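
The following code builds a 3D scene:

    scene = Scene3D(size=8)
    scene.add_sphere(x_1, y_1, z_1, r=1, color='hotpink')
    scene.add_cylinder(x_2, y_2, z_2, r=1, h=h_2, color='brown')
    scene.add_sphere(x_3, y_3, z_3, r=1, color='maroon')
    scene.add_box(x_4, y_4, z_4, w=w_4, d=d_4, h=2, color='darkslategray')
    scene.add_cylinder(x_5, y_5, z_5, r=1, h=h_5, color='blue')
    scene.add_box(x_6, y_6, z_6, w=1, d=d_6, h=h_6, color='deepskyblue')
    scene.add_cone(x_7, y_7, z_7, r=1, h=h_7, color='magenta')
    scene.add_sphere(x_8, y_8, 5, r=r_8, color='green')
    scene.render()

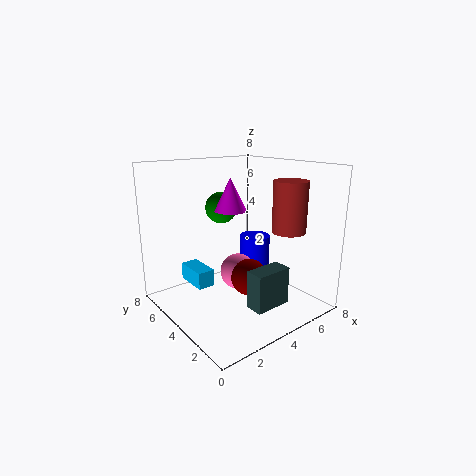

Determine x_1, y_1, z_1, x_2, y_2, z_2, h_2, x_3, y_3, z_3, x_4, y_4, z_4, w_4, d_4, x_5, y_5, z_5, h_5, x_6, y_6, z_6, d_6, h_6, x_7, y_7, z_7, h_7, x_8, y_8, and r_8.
x_1 = 4; y_1 = 4; z_1 = 2; x_2 = 7; y_2 = 3; z_2 = 4; h_2 = 3; x_3 = 4; y_3 = 3; z_3 = 2; x_4 = 3; y_4 = 1; z_4 = 1; w_4 = 2; d_4 = 1; x_5 = 7; y_5 = 6; z_5 = 1; h_5 = 2; x_6 = 2; y_6 = 5; z_6 = 1; d_6 = 2; h_6 = 1; x_7 = 5; y_7 = 6; z_7 = 5; h_7 = 2; x_8 = 5; y_8 = 7; r_8 = 1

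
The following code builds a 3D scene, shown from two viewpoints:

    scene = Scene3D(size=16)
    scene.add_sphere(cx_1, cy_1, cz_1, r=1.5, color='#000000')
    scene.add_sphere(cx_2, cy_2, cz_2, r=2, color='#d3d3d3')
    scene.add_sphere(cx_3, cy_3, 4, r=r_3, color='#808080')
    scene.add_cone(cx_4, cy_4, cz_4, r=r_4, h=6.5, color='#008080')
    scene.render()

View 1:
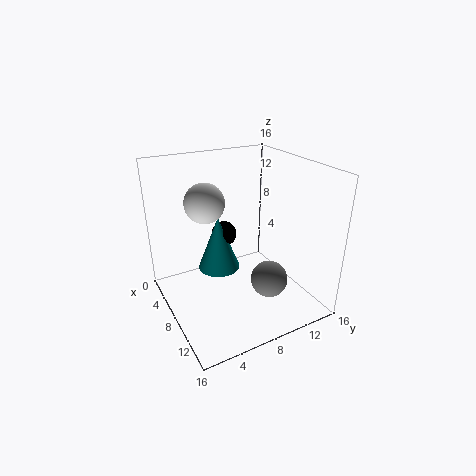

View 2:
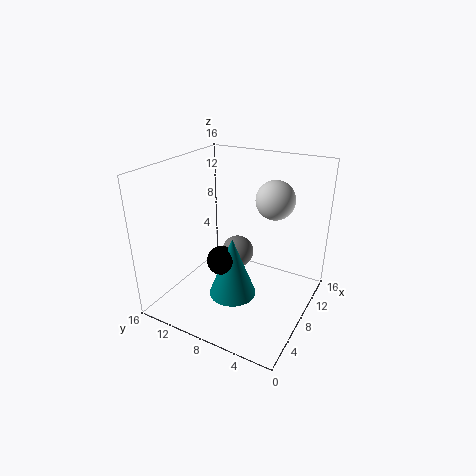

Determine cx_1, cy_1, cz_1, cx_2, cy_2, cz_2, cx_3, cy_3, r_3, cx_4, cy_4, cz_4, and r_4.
cx_1 = 4.5, cy_1 = 8, cz_1 = 7, cx_2 = 8.5, cy_2 = 4, cz_2 = 13, cx_3 = 11.5, cy_3 = 10, r_3 = 2, cx_4 = 5, cy_4 = 7, cz_4 = 3, r_4 = 2.5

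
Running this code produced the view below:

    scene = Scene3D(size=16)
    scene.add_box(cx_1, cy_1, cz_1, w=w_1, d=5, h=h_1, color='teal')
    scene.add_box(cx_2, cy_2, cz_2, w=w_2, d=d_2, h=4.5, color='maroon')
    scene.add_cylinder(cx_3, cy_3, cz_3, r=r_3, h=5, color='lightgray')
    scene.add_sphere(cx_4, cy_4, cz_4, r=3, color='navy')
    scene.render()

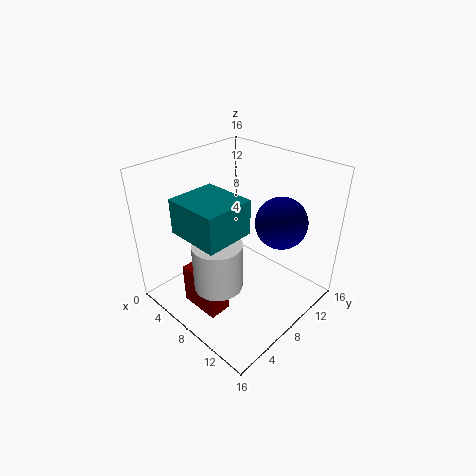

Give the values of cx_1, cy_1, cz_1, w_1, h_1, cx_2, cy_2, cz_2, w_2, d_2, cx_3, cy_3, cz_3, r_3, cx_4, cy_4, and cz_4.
cx_1 = 6
cy_1 = 1
cz_1 = 11
w_1 = 5.5
h_1 = 3.5
cx_2 = 5.5
cy_2 = 2
cz_2 = 1.5
w_2 = 4.5
d_2 = 2.5
cx_3 = 9.5
cy_3 = 3.5
cz_3 = 5
r_3 = 2.5
cx_4 = 10.5
cy_4 = 12.5
cz_4 = 9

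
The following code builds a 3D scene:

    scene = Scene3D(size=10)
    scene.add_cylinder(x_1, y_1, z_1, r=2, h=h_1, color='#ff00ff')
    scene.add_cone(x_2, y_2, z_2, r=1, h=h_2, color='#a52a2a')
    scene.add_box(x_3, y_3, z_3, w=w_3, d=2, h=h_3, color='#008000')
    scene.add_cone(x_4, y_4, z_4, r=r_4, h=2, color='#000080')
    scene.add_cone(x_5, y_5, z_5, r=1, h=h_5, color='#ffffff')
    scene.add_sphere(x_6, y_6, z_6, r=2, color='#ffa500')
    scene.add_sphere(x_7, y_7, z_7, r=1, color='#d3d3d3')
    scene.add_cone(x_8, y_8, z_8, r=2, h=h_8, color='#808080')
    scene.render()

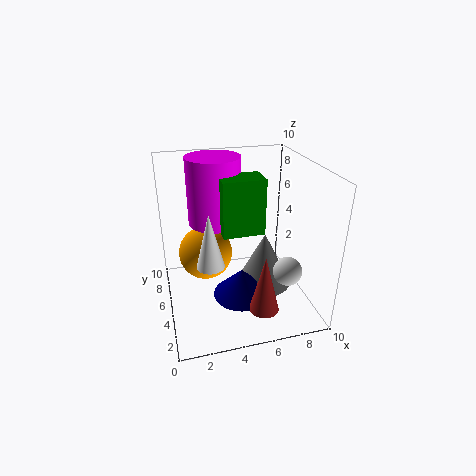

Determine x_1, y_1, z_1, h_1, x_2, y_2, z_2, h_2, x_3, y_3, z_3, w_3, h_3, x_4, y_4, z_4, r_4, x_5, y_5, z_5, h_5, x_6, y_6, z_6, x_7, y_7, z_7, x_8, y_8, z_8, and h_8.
x_1 = 4, y_1 = 8, z_1 = 5, h_1 = 5, x_2 = 6, y_2 = 2, z_2 = 1, h_2 = 4, x_3 = 4, y_3 = 5, z_3 = 5, w_3 = 3, h_3 = 4, x_4 = 5, y_4 = 4, z_4 = 1, r_4 = 2, x_5 = 3, y_5 = 5, z_5 = 3, h_5 = 4, x_6 = 3, y_6 = 7, z_6 = 3, x_7 = 8, y_7 = 3, z_7 = 3, x_8 = 7, y_8 = 5, z_8 = 1, h_8 = 4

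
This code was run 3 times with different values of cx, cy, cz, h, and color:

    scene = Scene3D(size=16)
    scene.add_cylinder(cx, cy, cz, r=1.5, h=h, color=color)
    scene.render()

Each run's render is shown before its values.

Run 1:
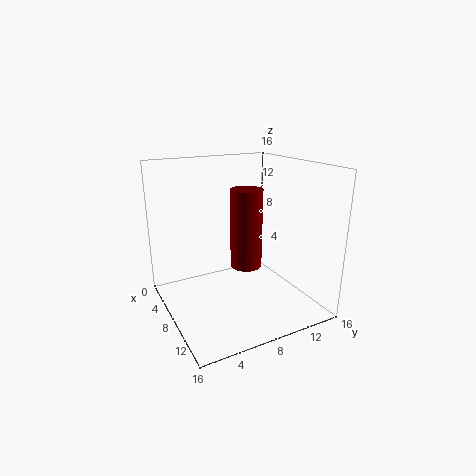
cx = 12.5, cy = 6.5, cz = 7, h = 7.5, color = 'maroon'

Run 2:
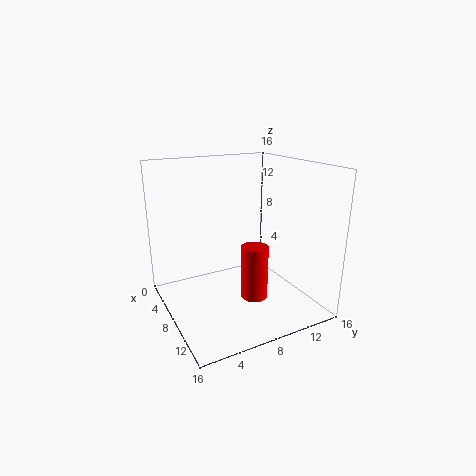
cx = 10, cy = 9, cz = 1.5, h = 6, color = 'red'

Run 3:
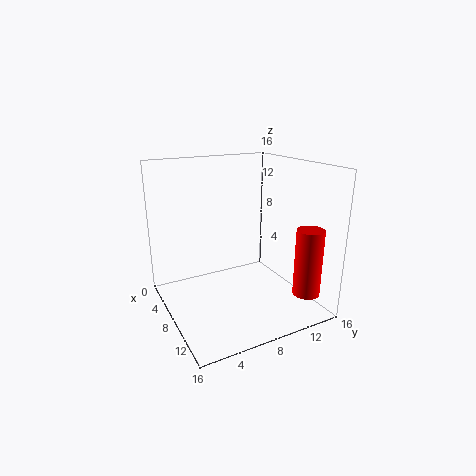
cx = 13, cy = 14, cz = 2, h = 7.5, color = 'red'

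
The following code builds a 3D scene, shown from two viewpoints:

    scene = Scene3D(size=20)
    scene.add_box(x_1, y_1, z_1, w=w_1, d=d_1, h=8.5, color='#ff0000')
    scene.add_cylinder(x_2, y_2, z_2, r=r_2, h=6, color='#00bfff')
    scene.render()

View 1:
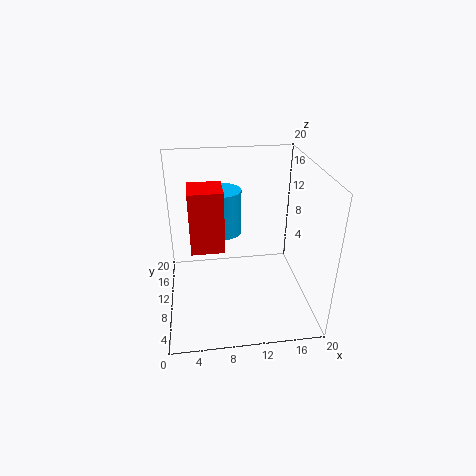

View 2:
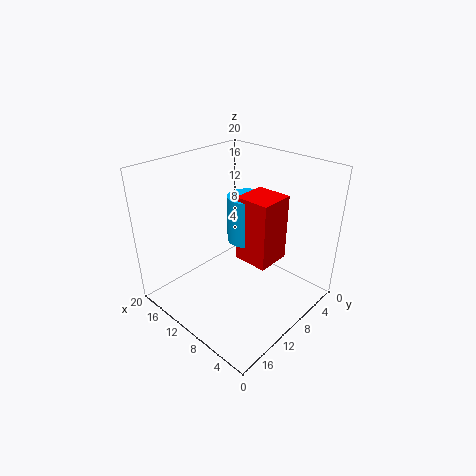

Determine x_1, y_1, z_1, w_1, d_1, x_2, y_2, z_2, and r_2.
x_1 = 3.5; y_1 = 8; z_1 = 9; w_1 = 4.5; d_1 = 4.5; x_2 = 8; y_2 = 10.5; z_2 = 11; r_2 = 2.5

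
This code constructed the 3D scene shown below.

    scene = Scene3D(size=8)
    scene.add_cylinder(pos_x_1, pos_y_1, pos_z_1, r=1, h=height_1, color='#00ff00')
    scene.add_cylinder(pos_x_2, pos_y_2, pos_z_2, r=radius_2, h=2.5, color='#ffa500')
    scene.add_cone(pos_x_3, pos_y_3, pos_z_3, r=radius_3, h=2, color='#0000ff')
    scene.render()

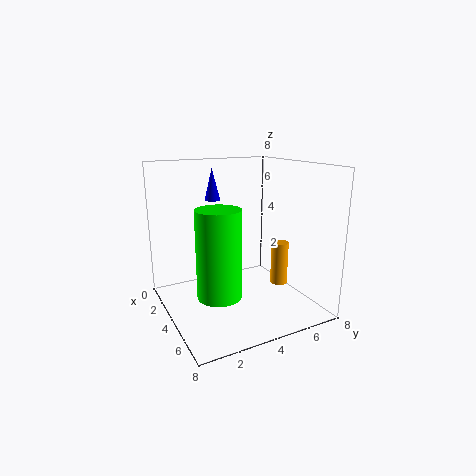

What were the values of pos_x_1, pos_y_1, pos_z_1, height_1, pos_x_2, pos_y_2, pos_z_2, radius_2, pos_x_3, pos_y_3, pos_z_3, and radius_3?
pos_x_1 = 7, pos_y_1 = 1.5, pos_z_1 = 2.5, height_1 = 4, pos_x_2 = 4.5, pos_y_2 = 6.5, pos_z_2 = 1, radius_2 = 0.5, pos_x_3 = 0.5, pos_y_3 = 4, pos_z_3 = 5.5, radius_3 = 0.5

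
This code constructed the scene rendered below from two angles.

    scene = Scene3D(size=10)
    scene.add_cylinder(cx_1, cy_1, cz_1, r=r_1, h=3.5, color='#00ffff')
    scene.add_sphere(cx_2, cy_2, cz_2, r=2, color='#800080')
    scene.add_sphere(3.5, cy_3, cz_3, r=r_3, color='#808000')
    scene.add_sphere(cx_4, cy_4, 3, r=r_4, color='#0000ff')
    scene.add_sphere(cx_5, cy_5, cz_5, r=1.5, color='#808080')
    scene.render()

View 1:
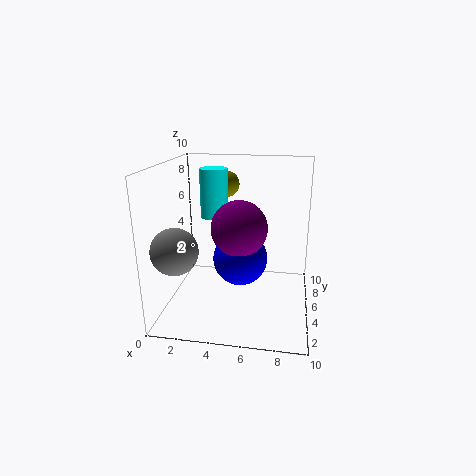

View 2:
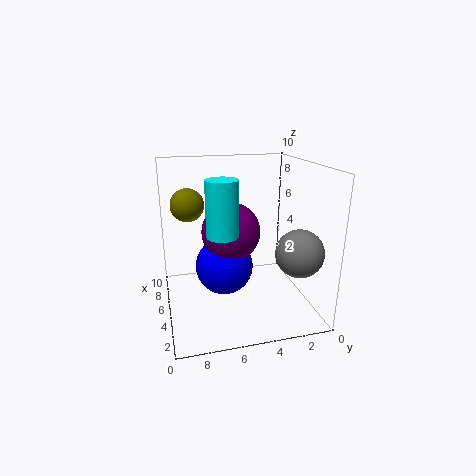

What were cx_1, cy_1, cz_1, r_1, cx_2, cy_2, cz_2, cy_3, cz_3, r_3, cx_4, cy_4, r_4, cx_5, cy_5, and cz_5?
cx_1 = 3; cy_1 = 6.5; cz_1 = 6; r_1 = 1; cx_2 = 5; cy_2 = 5.5; cz_2 = 5.5; cy_3 = 8.5; cz_3 = 8; r_3 = 1; cx_4 = 5; cy_4 = 6; r_4 = 2; cx_5 = 1.5; cy_5 = 2; cz_5 = 5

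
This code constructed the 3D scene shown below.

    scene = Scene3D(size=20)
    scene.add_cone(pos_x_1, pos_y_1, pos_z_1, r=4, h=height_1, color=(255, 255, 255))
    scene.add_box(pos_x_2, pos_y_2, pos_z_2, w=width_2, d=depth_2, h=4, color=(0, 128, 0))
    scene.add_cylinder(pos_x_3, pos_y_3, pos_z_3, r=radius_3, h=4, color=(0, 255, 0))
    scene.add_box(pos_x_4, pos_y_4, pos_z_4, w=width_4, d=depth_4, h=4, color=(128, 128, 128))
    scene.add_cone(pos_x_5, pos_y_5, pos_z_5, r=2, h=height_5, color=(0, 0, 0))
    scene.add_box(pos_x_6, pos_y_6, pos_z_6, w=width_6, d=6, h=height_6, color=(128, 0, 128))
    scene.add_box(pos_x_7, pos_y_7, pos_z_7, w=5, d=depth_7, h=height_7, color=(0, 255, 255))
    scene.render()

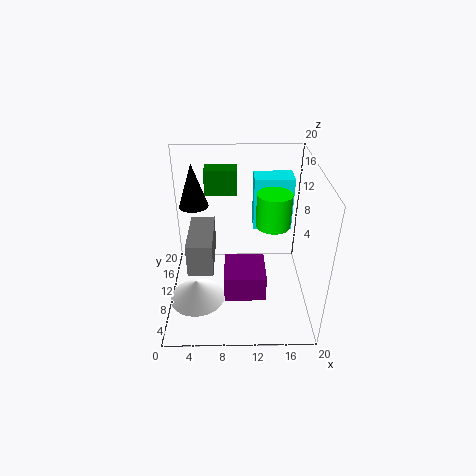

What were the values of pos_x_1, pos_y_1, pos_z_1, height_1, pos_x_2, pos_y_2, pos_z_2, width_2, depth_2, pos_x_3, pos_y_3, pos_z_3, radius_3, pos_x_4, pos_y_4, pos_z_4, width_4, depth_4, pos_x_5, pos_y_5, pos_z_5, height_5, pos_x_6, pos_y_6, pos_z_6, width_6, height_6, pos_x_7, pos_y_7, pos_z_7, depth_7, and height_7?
pos_x_1 = 4, pos_y_1 = 8, pos_z_1 = 1, height_1 = 3, pos_x_2 = 5, pos_y_2 = 17, pos_z_2 = 13, width_2 = 5, depth_2 = 3, pos_x_3 = 14, pos_y_3 = 5, pos_z_3 = 15, radius_3 = 2, pos_x_4 = 4, pos_y_4 = 2, pos_z_4 = 10, width_4 = 3, depth_4 = 7, pos_x_5 = 4, pos_y_5 = 12, pos_z_5 = 14, height_5 = 6, pos_x_6 = 8, pos_y_6 = 7, pos_z_6 = 1, width_6 = 6, height_6 = 4, pos_x_7 = 12, pos_y_7 = 9, pos_z_7 = 12, depth_7 = 3, height_7 = 7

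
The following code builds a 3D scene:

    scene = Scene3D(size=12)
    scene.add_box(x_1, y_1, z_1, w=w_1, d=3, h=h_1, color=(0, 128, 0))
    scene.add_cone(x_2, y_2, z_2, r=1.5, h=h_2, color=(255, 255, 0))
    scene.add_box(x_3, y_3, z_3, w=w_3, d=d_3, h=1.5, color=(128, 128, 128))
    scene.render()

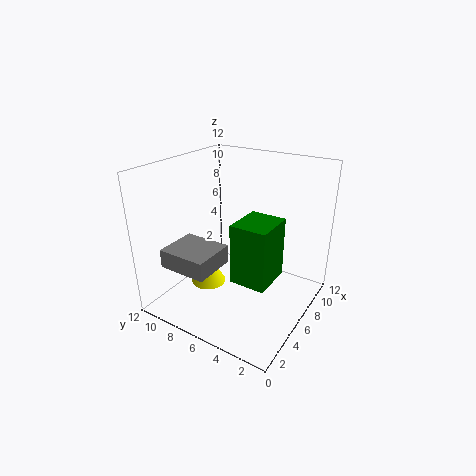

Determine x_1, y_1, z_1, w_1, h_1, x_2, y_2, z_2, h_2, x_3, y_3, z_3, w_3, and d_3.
x_1 = 4
y_1 = 2.5
z_1 = 3
w_1 = 3.5
h_1 = 5
x_2 = 5
y_2 = 8.5
z_2 = 1.5
h_2 = 2.5
x_3 = 1
y_3 = 6
z_3 = 4.5
w_3 = 3.5
d_3 = 4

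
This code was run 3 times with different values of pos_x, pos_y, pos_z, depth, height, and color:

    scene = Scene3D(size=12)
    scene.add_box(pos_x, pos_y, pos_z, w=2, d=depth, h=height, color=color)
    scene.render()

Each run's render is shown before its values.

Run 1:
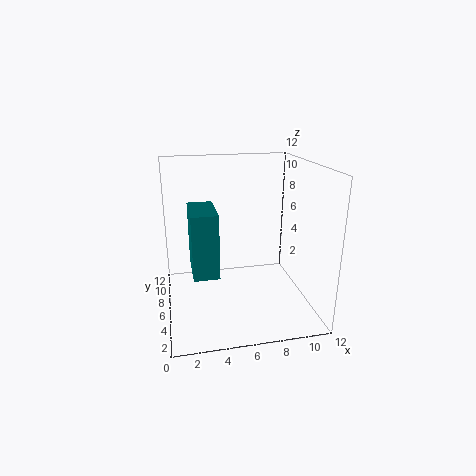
pos_x = 2, pos_y = 3, pos_z = 4, depth = 4, height = 5, color = 'teal'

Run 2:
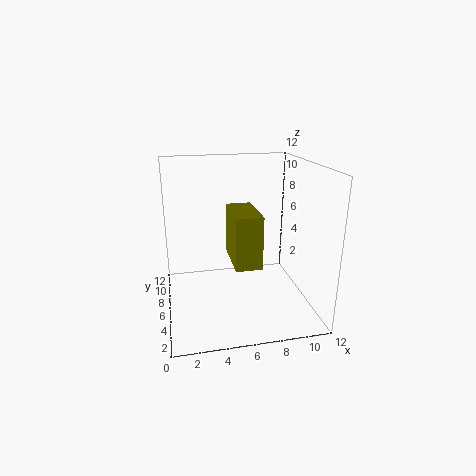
pos_x = 5, pos_y = 2, pos_z = 5, depth = 4, height = 4, color = 'olive'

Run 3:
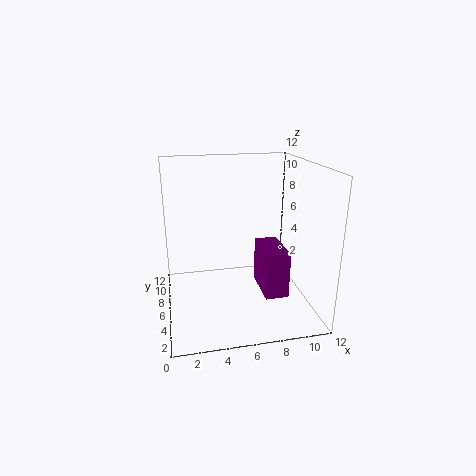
pos_x = 8, pos_y = 4, pos_z = 1, depth = 4, height = 4, color = 'purple'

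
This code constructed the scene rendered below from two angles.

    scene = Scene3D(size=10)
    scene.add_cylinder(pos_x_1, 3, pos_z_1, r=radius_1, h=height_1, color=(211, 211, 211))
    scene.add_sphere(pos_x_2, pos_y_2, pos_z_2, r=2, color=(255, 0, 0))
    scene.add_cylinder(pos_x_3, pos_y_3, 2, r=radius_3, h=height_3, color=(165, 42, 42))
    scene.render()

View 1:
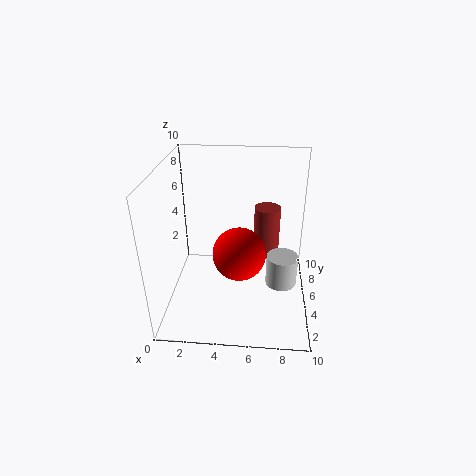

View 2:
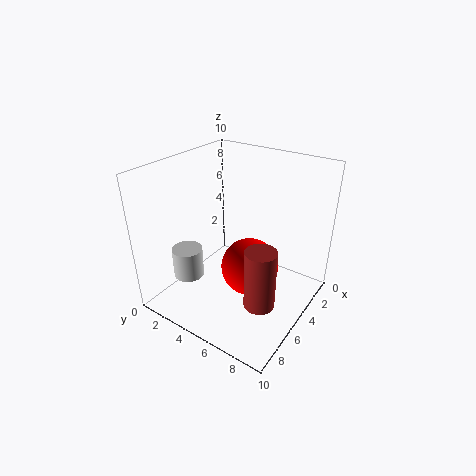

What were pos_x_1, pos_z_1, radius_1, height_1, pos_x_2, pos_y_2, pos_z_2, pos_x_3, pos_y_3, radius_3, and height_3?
pos_x_1 = 8, pos_z_1 = 3, radius_1 = 1, height_1 = 2, pos_x_2 = 5, pos_y_2 = 6, pos_z_2 = 3, pos_x_3 = 7, pos_y_3 = 8, radius_3 = 1, height_3 = 4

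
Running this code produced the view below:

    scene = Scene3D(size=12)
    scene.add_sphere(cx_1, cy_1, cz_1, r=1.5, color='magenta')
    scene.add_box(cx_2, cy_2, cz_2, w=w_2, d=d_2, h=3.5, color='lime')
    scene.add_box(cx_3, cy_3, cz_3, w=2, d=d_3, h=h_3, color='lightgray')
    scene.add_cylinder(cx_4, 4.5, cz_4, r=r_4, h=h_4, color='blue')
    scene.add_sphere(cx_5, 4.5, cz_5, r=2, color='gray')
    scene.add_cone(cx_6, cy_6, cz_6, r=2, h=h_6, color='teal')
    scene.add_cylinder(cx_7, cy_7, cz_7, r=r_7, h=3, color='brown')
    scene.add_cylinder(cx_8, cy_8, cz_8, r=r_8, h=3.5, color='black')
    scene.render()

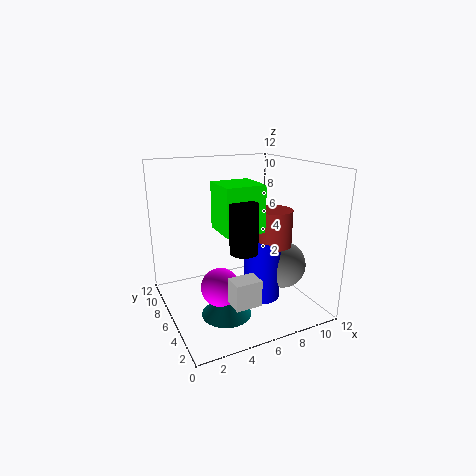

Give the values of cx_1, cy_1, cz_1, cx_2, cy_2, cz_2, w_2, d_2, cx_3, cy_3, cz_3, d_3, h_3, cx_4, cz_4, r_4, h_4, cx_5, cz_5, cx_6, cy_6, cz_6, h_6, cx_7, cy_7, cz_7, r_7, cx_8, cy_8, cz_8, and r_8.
cx_1 = 3.5; cy_1 = 4; cz_1 = 3; cx_2 = 3.5; cy_2 = 2.5; cz_2 = 7.5; w_2 = 3; d_2 = 3; cx_3 = 3.5; cy_3 = 1; cz_3 = 2.5; d_3 = 1.5; h_3 = 2; cx_4 = 7.5; cz_4 = 1; r_4 = 1.5; h_4 = 5; cx_5 = 9.5; cz_5 = 3.5; cx_6 = 4; cy_6 = 4; cz_6 = 0.5; h_6 = 2; cx_7 = 8.5; cy_7 = 4.5; cz_7 = 5.5; r_7 = 1.5; cx_8 = 4.5; cy_8 = 2; cz_8 = 6.5; r_8 = 1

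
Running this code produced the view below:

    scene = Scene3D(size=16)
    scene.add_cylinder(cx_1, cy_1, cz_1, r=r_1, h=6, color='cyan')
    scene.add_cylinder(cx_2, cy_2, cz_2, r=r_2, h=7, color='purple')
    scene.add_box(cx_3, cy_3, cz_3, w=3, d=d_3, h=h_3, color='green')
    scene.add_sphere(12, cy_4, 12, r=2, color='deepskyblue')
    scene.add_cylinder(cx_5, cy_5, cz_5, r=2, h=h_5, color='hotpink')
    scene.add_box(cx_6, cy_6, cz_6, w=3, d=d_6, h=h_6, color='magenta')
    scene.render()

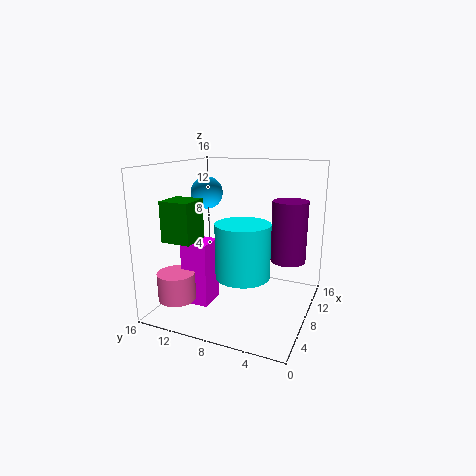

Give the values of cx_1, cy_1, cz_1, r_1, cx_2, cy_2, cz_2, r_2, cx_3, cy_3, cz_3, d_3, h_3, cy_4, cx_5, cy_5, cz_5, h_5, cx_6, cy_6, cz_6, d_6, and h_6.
cx_1 = 7
cy_1 = 7
cz_1 = 4
r_1 = 3
cx_2 = 11
cy_2 = 3
cz_2 = 5
r_2 = 2
cx_3 = 1
cy_3 = 10
cz_3 = 9
d_3 = 3
h_3 = 4
cy_4 = 14
cx_5 = 3
cy_5 = 13
cz_5 = 2
h_5 = 3
cx_6 = 4
cy_6 = 10
cz_6 = 1
d_6 = 3
h_6 = 7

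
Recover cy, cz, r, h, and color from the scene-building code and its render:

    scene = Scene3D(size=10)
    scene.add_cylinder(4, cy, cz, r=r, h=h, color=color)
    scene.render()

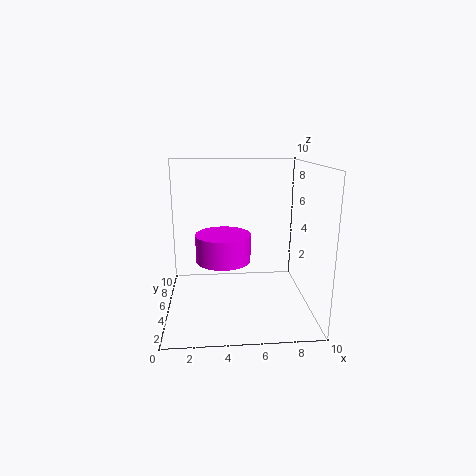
cy = 6; cz = 3; r = 2; h = 2; color = 'magenta'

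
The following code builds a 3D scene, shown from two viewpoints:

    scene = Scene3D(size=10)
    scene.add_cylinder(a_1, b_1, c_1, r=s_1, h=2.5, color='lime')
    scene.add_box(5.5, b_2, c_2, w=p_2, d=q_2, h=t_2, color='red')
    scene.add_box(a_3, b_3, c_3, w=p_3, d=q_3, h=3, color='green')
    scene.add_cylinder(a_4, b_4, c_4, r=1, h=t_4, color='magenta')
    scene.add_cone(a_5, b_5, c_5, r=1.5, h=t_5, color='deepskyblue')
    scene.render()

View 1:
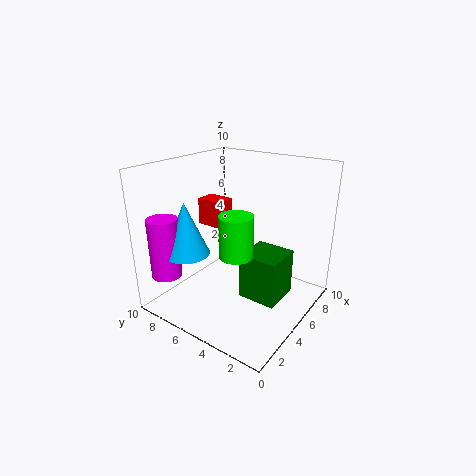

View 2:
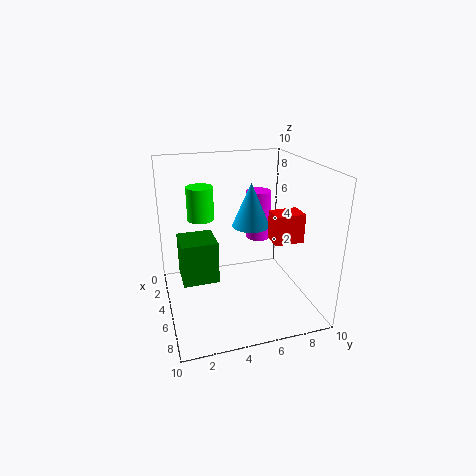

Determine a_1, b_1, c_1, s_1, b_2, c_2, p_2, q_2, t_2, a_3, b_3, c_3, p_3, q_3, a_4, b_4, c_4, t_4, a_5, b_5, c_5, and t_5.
a_1 = 2
b_1 = 3
c_1 = 5.5
s_1 = 1
b_2 = 7
c_2 = 5
p_2 = 1.5
q_2 = 2
t_2 = 2
a_3 = 3
b_3 = 1
c_3 = 2
p_3 = 2.5
q_3 = 2.5
a_4 = 1
b_4 = 8
c_4 = 3
t_4 = 4
a_5 = 2
b_5 = 7
c_5 = 4.5
t_5 = 3.5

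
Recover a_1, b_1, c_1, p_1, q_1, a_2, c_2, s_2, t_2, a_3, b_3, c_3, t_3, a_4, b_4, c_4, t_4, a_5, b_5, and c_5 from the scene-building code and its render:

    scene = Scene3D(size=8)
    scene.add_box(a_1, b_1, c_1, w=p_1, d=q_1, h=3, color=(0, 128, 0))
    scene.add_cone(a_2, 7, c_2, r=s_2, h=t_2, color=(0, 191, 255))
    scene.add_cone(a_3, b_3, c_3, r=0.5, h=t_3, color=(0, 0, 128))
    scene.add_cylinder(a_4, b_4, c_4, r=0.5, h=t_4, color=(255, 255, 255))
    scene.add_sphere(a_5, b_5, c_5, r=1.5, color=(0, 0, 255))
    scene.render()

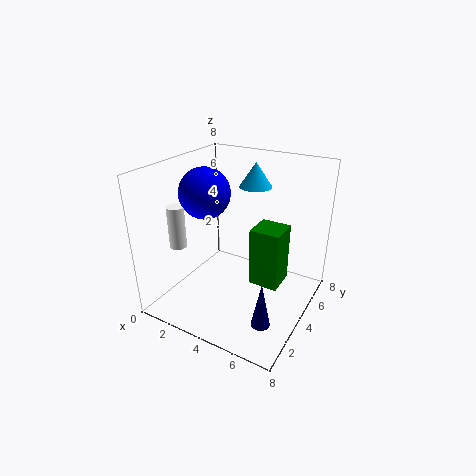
a_1 = 5.5, b_1 = 2.5, c_1 = 2.5, p_1 = 1.5, q_1 = 1.5, a_2 = 3.5, c_2 = 6, s_2 = 1, t_2 = 1.5, a_3 = 6.5, b_3 = 2, c_3 = 0.5, t_3 = 2.5, a_4 = 0.5, b_4 = 3, c_4 = 3, t_4 = 2.5, a_5 = 1.5, b_5 = 4.5, c_5 = 6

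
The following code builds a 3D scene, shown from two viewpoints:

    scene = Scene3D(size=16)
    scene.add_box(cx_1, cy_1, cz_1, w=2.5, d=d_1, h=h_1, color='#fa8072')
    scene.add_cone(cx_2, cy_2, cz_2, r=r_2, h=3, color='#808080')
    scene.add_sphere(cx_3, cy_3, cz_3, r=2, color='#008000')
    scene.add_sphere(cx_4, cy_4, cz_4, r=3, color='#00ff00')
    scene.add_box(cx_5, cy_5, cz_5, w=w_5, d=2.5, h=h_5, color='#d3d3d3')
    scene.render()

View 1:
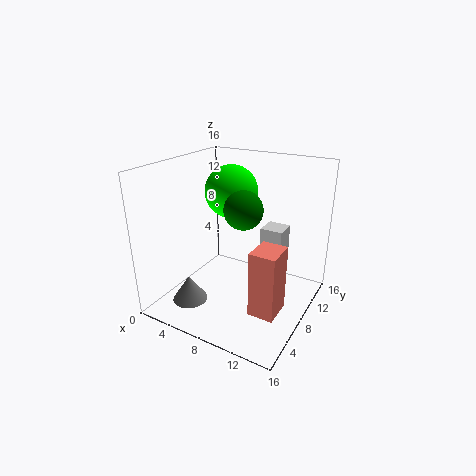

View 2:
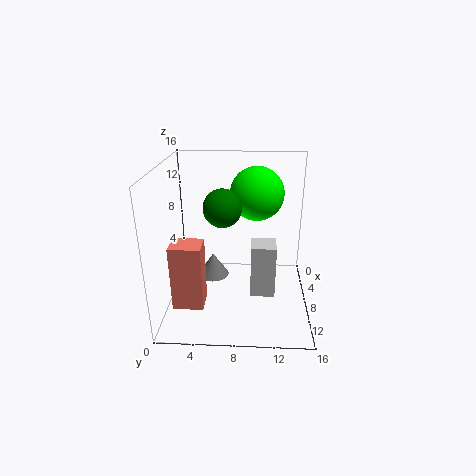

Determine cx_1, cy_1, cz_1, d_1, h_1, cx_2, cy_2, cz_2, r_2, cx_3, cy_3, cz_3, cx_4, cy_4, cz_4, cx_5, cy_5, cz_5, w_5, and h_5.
cx_1 = 12.5
cy_1 = 2
cz_1 = 3.5
d_1 = 3
h_1 = 6.5
cx_2 = 3.5
cy_2 = 4.5
cz_2 = 0.5
r_2 = 2
cx_3 = 9.5
cy_3 = 6.5
cz_3 = 12
cx_4 = 6
cy_4 = 10
cz_4 = 12.5
cx_5 = 10
cy_5 = 9.5
cz_5 = 3.5
w_5 = 2.5
h_5 = 5.5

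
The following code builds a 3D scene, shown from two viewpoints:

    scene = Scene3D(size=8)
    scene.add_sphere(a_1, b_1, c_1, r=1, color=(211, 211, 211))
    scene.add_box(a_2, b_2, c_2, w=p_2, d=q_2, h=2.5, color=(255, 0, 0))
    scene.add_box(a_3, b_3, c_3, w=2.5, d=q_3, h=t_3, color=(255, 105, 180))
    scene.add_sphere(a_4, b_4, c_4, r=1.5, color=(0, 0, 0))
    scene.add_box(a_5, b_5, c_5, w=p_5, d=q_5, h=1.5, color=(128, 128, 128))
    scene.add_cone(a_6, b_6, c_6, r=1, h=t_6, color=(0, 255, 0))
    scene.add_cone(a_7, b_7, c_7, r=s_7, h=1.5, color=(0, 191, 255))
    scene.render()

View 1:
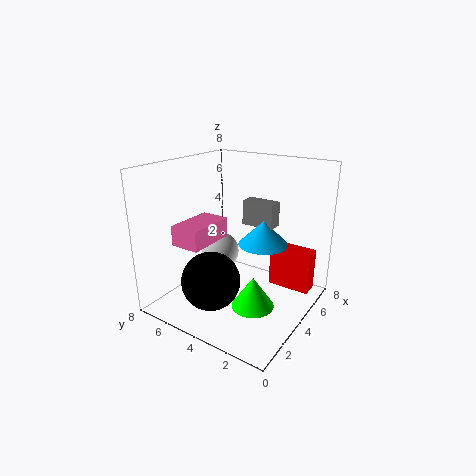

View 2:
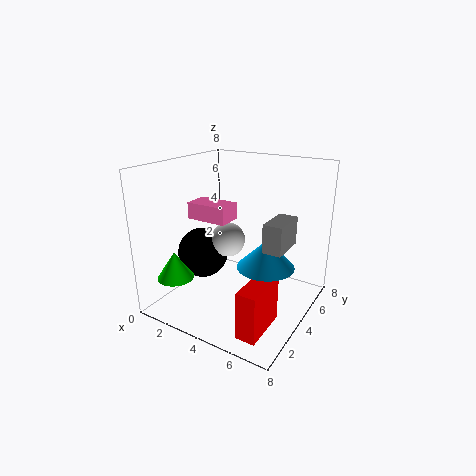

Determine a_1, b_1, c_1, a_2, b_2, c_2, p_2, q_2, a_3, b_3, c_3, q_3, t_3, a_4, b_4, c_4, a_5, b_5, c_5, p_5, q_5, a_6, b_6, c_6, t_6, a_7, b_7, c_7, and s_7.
a_1 = 3
b_1 = 4.5
c_1 = 3.5
a_2 = 6
b_2 = 0.5
c_2 = 0.5
p_2 = 1
q_2 = 2.5
a_3 = 0.5
b_3 = 4
c_3 = 4.5
q_3 = 1.5
t_3 = 1
a_4 = 1.5
b_4 = 4
c_4 = 2.5
a_5 = 6
b_5 = 3
c_5 = 4
p_5 = 1
q_5 = 2
a_6 = 1.5
b_6 = 1.5
c_6 = 2
t_6 = 1.5
a_7 = 6
b_7 = 3.5
c_7 = 3
s_7 = 1.5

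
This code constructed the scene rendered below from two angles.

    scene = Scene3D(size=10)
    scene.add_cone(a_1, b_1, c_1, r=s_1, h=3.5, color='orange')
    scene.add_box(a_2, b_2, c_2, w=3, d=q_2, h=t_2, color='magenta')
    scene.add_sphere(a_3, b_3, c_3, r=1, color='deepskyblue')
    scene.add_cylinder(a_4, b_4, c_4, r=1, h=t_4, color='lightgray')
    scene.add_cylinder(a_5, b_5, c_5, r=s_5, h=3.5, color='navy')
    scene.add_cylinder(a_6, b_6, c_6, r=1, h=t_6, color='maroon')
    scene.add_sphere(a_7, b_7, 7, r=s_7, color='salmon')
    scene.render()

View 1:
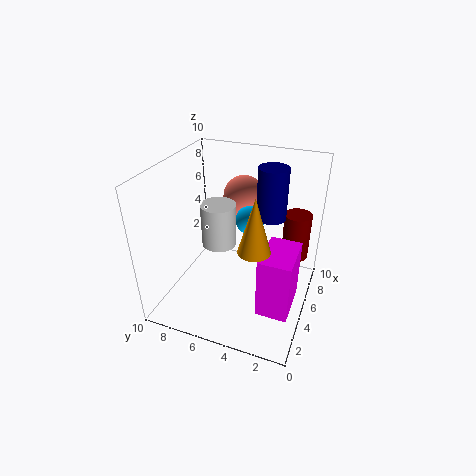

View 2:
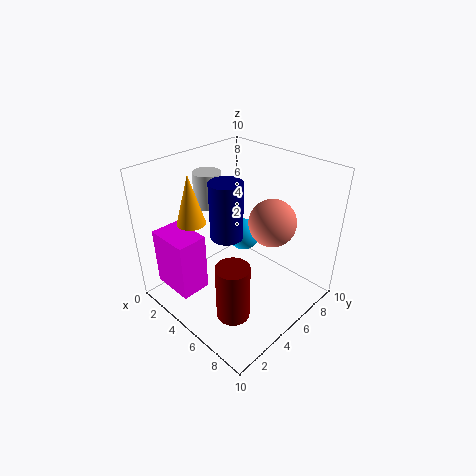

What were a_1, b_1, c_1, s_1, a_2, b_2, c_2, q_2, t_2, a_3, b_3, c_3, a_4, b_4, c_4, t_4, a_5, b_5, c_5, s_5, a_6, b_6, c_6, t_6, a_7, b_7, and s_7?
a_1 = 2.5, b_1 = 3, c_1 = 6, s_1 = 1, a_2 = 1.5, b_2 = 0.5, c_2 = 2, q_2 = 2, t_2 = 4, a_3 = 6, b_3 = 4.5, c_3 = 6, a_4 = 2, b_4 = 5, c_4 = 6.5, t_4 = 2.5, a_5 = 6, b_5 = 3, c_5 = 6.5, s_5 = 1, a_6 = 8, b_6 = 1.5, c_6 = 2.5, t_6 = 3.5, a_7 = 7.5, b_7 = 5.5, s_7 = 1.5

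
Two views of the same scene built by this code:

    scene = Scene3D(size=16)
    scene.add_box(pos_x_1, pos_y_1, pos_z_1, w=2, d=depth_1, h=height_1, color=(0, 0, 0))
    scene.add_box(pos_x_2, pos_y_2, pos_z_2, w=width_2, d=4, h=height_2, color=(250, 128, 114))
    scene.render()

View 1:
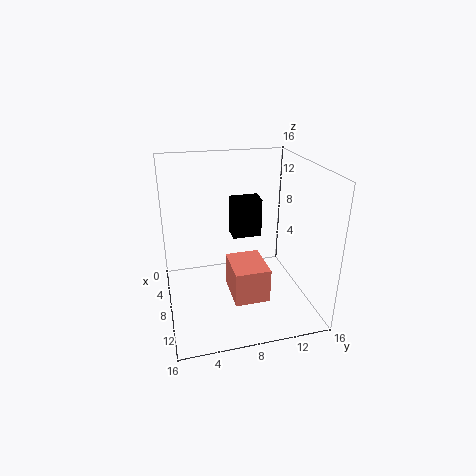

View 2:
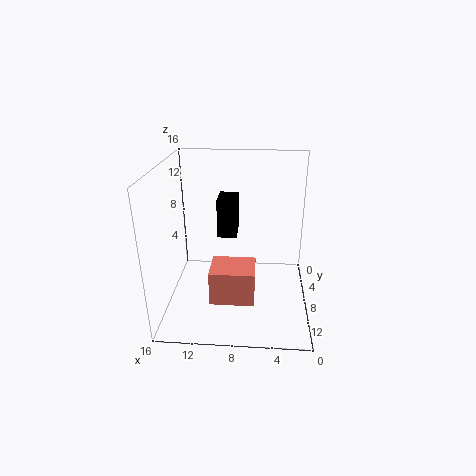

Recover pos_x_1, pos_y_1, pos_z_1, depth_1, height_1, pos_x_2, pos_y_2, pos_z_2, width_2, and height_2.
pos_x_1 = 8
pos_y_1 = 7
pos_z_1 = 9
depth_1 = 3
height_1 = 4
pos_x_2 = 6
pos_y_2 = 7
pos_z_2 = 1
width_2 = 5
height_2 = 4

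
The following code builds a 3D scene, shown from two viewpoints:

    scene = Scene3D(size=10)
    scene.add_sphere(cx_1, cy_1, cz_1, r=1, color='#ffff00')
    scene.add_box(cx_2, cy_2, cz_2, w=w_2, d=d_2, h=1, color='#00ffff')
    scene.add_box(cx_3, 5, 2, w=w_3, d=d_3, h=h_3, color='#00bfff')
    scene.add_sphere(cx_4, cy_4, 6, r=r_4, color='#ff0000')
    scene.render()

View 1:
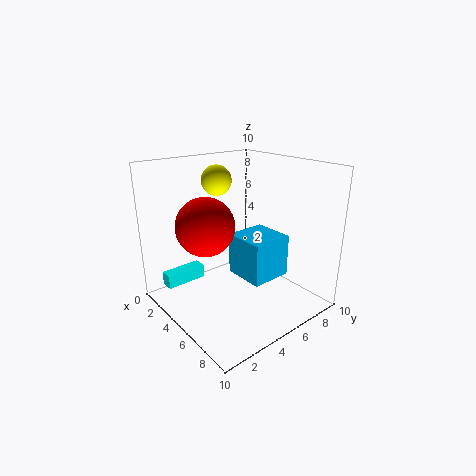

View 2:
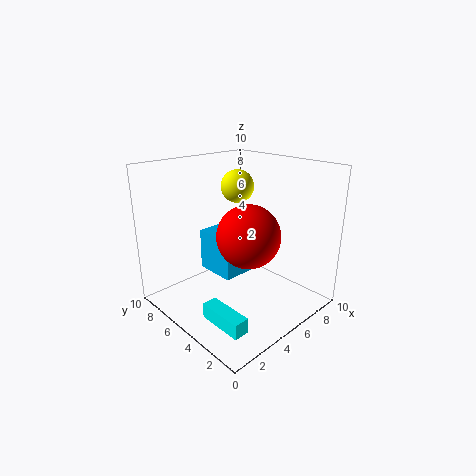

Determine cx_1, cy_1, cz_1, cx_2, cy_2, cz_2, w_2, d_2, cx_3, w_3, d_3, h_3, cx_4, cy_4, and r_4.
cx_1 = 4; cy_1 = 4; cz_1 = 9; cx_2 = 1; cy_2 = 1; cz_2 = 1; w_2 = 1; d_2 = 3; cx_3 = 4; w_3 = 3; d_3 = 3; h_3 = 3; cx_4 = 4; cy_4 = 3; r_4 = 2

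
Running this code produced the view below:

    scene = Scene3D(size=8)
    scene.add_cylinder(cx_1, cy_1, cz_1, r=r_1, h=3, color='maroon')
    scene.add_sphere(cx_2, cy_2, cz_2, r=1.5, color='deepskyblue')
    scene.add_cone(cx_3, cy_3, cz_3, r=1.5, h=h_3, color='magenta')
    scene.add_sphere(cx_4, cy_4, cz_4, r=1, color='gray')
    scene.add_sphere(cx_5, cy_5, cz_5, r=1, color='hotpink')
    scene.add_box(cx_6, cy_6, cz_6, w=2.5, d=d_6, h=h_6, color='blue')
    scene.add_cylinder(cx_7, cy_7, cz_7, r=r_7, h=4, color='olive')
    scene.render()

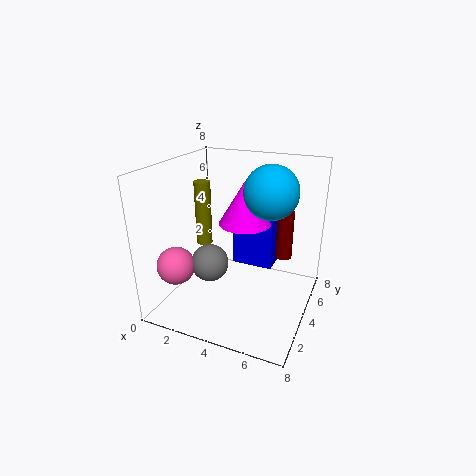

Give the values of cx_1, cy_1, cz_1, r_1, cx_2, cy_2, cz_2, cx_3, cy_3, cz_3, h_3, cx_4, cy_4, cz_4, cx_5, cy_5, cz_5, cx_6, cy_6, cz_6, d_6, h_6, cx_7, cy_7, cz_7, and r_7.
cx_1 = 6, cy_1 = 6.5, cz_1 = 2, r_1 = 0.5, cx_2 = 5.5, cy_2 = 5, cz_2 = 6.5, cx_3 = 4, cy_3 = 5, cz_3 = 4.5, h_3 = 2.5, cx_4 = 3, cy_4 = 2.5, cz_4 = 3, cx_5 = 1.5, cy_5 = 1.5, cz_5 = 3, cx_6 = 3, cy_6 = 5.5, cz_6 = 1.5, d_6 = 1.5, h_6 = 3.5, cx_7 = 1, cy_7 = 5.5, cz_7 = 2.5, r_7 = 0.5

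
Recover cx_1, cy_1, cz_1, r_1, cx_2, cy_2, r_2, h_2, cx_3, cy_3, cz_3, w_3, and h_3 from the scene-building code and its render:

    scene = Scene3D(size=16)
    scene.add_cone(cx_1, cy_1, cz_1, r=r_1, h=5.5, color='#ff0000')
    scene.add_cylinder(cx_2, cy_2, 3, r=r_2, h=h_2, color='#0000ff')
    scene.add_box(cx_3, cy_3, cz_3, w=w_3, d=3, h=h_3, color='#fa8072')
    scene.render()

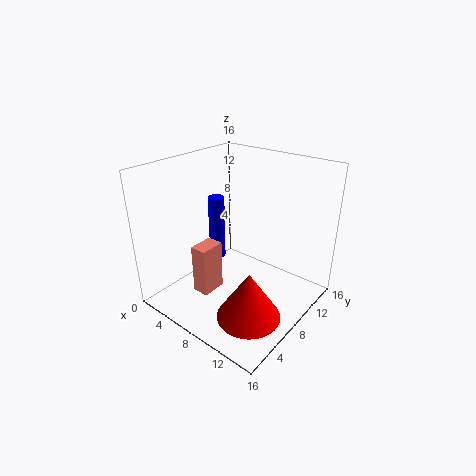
cx_1 = 11.5; cy_1 = 5.5; cz_1 = 0.5; r_1 = 3.5; cx_2 = 3; cy_2 = 10; r_2 = 1; h_2 = 8; cx_3 = 3.5; cy_3 = 5; cz_3 = 0.5; w_3 = 2; h_3 = 6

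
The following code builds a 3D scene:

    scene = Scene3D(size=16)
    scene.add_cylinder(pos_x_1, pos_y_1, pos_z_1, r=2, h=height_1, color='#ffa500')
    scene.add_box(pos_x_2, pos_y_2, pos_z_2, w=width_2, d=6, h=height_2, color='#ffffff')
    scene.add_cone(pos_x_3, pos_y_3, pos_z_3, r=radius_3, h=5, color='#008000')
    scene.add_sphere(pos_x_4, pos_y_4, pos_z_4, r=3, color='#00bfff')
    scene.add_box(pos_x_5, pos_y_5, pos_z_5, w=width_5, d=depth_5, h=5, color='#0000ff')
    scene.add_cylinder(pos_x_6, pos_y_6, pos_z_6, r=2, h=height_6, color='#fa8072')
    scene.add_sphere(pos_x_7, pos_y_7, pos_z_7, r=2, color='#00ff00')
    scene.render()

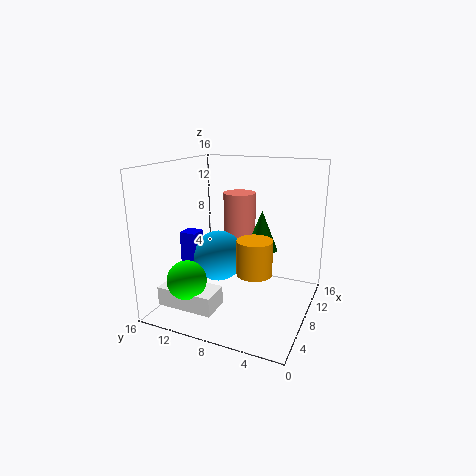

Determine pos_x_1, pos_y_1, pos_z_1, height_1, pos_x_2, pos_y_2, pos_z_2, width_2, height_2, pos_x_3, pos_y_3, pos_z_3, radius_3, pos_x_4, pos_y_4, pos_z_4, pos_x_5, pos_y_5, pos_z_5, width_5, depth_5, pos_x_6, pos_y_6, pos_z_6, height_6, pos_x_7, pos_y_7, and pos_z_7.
pos_x_1 = 8, pos_y_1 = 6, pos_z_1 = 4, height_1 = 4, pos_x_2 = 1, pos_y_2 = 8, pos_z_2 = 2, width_2 = 3, height_2 = 2, pos_x_3 = 13, pos_y_3 = 7, pos_z_3 = 5, radius_3 = 2, pos_x_4 = 9, pos_y_4 = 11, pos_z_4 = 5, pos_x_5 = 7, pos_y_5 = 13, pos_z_5 = 3, width_5 = 2, depth_5 = 2, pos_x_6 = 13, pos_y_6 = 10, pos_z_6 = 4, height_6 = 8, pos_x_7 = 2, pos_y_7 = 11, pos_z_7 = 5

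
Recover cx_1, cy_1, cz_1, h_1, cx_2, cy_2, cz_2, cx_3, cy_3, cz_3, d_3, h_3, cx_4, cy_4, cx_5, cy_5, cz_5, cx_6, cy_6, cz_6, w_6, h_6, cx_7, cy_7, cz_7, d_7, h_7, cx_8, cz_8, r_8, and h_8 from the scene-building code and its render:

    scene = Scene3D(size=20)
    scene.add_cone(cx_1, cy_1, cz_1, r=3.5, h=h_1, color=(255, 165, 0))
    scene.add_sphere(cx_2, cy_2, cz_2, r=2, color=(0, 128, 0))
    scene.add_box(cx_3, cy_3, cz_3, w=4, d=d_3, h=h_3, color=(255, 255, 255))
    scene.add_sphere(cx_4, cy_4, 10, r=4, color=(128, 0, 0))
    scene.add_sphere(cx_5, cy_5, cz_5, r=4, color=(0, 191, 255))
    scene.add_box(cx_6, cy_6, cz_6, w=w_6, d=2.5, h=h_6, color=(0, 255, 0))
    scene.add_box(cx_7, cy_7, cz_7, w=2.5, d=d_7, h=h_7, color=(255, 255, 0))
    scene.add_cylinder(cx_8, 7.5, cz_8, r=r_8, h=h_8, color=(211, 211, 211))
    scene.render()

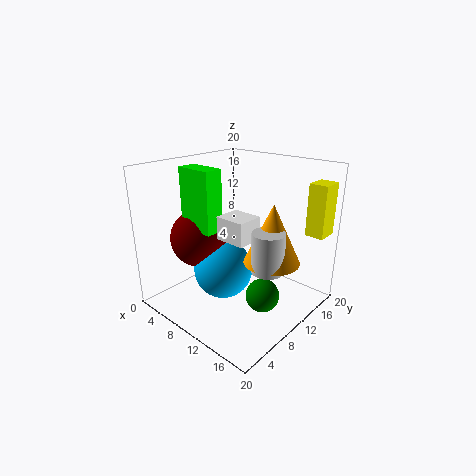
cx_1 = 16.5, cy_1 = 9, cz_1 = 9, h_1 = 7.5, cx_2 = 17.5, cy_2 = 6, cz_2 = 6, cx_3 = 10.5, cy_3 = 5.5, cz_3 = 11.5, d_3 = 3.5, h_3 = 3, cx_4 = 6, cy_4 = 6.5, cx_5 = 9.5, cy_5 = 7.5, cz_5 = 6, cx_6 = 5, cy_6 = 4.5, cz_6 = 12, w_6 = 5, h_6 = 8, cx_7 = 17.5, cy_7 = 15, cz_7 = 11, d_7 = 3, h_7 = 7, cx_8 = 17, cz_8 = 8.5, r_8 = 2, h_8 = 5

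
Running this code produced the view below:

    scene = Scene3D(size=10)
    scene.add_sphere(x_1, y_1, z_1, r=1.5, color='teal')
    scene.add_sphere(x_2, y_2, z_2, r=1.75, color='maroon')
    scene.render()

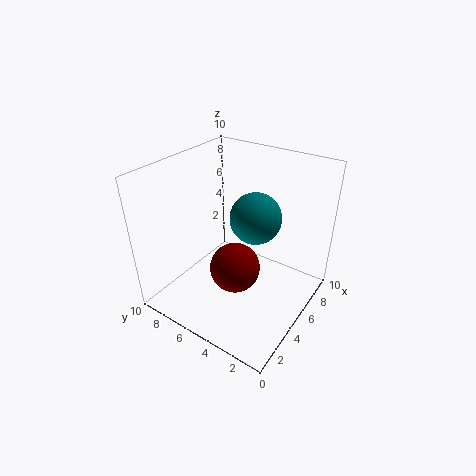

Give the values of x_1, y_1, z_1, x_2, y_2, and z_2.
x_1 = 3.5, y_1 = 2.75, z_1 = 8, x_2 = 4.25, y_2 = 4.75, z_2 = 3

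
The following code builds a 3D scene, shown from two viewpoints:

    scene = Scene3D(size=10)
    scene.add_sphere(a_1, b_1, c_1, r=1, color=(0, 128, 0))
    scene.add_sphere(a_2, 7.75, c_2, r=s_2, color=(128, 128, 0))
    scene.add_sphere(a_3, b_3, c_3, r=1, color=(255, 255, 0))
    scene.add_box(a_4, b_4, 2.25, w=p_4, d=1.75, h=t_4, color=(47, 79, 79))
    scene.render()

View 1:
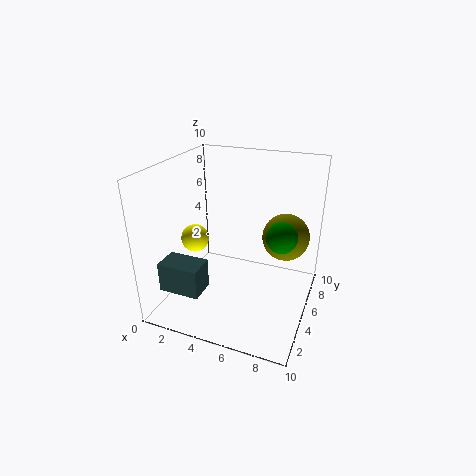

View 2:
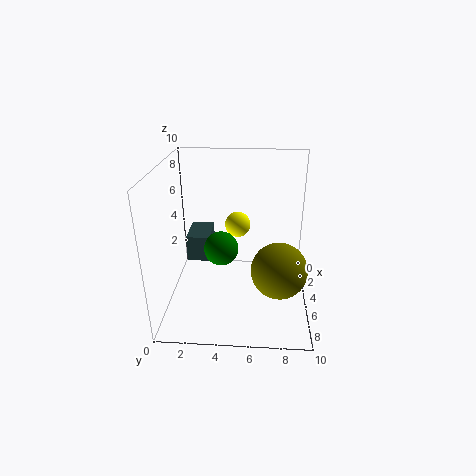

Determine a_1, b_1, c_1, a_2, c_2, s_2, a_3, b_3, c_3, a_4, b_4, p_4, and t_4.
a_1 = 8.25, b_1 = 4.25, c_1 = 6, a_2 = 7.75, c_2 = 4.25, s_2 = 1.75, a_3 = 1.75, b_3 = 4.75, c_3 = 4.5, a_4 = 1, b_4 = 1, p_4 = 2.75, t_4 = 2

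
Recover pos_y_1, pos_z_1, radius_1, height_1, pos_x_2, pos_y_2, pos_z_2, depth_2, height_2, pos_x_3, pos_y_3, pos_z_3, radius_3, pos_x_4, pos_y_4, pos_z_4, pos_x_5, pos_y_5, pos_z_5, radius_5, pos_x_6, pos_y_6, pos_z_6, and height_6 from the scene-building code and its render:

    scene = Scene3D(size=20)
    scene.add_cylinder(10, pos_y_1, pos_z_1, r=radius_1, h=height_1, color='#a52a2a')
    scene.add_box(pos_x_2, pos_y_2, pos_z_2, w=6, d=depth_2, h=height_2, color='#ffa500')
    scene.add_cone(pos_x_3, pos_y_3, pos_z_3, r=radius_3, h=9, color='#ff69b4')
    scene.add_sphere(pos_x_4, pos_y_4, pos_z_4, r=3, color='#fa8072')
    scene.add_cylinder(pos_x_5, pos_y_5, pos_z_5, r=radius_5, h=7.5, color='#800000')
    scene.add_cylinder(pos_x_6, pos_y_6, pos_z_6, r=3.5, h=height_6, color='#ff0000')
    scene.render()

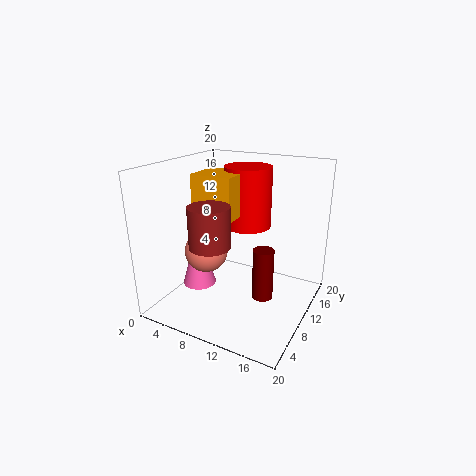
pos_y_1 = 3
pos_z_1 = 11.5
radius_1 = 2.5
height_1 = 5
pos_x_2 = 3.5
pos_y_2 = 8.5
pos_z_2 = 12.5
depth_2 = 5.5
height_2 = 6
pos_x_3 = 3.5
pos_y_3 = 9.5
pos_z_3 = 1.5
radius_3 = 2.5
pos_x_4 = 6
pos_y_4 = 8
pos_z_4 = 8
pos_x_5 = 13.5
pos_y_5 = 11
pos_z_5 = 1
radius_5 = 1.5
pos_x_6 = 9
pos_y_6 = 15
pos_z_6 = 10
height_6 = 9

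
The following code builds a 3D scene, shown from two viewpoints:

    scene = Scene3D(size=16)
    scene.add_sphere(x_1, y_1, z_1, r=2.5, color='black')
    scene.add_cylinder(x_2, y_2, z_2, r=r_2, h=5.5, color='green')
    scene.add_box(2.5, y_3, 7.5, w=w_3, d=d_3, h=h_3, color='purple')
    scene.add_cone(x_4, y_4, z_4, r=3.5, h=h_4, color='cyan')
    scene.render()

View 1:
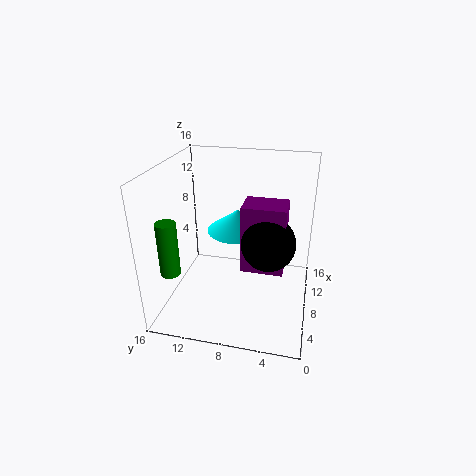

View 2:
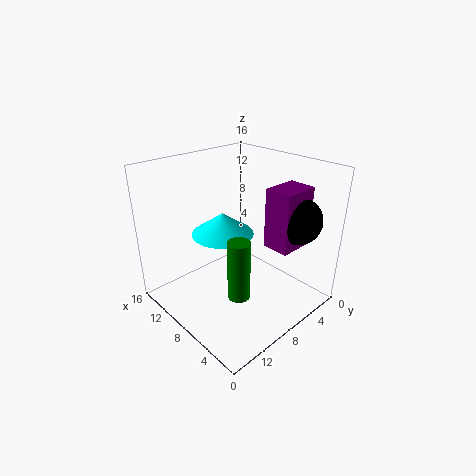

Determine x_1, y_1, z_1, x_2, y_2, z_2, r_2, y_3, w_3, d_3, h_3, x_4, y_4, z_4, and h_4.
x_1 = 3; y_1 = 4; z_1 = 10.5; x_2 = 2; y_2 = 13.5; z_2 = 6.5; r_2 = 1; y_3 = 2.5; w_3 = 3; d_3 = 4; h_3 = 6.5; x_4 = 10; y_4 = 8.5; z_4 = 8; h_4 = 2.5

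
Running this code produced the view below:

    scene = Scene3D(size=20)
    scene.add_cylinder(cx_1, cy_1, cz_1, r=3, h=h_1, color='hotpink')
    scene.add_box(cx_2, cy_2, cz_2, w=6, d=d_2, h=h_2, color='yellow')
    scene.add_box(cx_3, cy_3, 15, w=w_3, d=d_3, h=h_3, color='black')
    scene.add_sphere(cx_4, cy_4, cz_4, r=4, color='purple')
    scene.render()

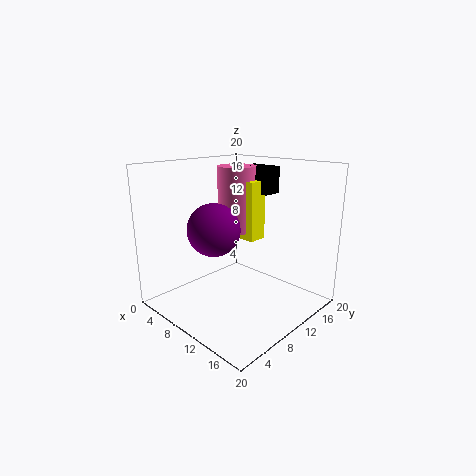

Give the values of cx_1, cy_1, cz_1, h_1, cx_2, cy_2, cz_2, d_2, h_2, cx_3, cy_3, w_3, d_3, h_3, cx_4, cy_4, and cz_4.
cx_1 = 5; cy_1 = 15; cz_1 = 9; h_1 = 10; cx_2 = 3; cy_2 = 14; cz_2 = 8; d_2 = 3; h_2 = 9; cx_3 = 5; cy_3 = 16; w_3 = 5; d_3 = 3; h_3 = 4; cx_4 = 5; cy_4 = 10; cz_4 = 10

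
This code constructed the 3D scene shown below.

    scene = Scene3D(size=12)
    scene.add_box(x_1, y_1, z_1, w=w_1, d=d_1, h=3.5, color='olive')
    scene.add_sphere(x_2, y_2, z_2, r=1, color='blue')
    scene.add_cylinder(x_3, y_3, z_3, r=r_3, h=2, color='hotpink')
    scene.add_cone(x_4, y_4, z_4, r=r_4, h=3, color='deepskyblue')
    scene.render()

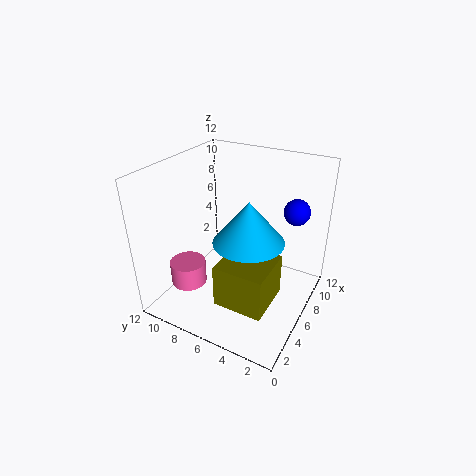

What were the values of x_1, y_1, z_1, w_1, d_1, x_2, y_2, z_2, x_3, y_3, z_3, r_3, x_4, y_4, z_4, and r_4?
x_1 = 2, y_1 = 2, z_1 = 2, w_1 = 4, d_1 = 4, x_2 = 7, y_2 = 1.5, z_2 = 9, x_3 = 3.5, y_3 = 9.5, z_3 = 2, r_3 = 1.5, x_4 = 3, y_4 = 3.5, z_4 = 8, r_4 = 2.5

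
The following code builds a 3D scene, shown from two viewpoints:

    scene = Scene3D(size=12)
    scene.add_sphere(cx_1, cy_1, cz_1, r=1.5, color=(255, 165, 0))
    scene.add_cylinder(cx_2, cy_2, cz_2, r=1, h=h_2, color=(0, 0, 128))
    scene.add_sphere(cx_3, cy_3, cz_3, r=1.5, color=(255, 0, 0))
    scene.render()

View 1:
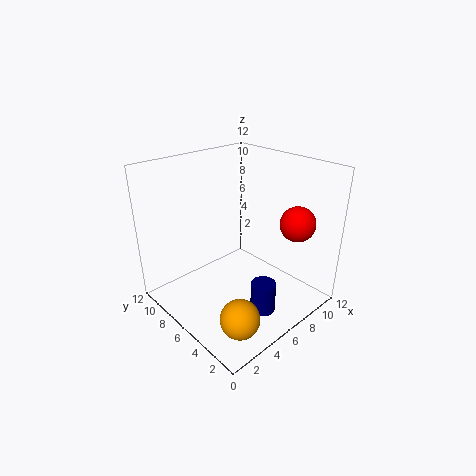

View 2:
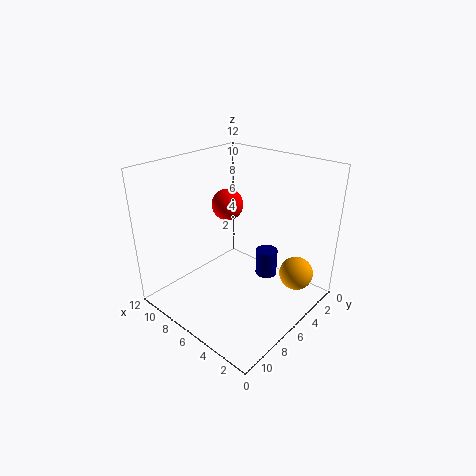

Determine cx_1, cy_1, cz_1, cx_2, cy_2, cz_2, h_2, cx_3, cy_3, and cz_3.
cx_1 = 2.5; cy_1 = 2; cz_1 = 2; cx_2 = 5.5; cy_2 = 2.5; cz_2 = 1; h_2 = 2.5; cx_3 = 10; cy_3 = 3; cz_3 = 7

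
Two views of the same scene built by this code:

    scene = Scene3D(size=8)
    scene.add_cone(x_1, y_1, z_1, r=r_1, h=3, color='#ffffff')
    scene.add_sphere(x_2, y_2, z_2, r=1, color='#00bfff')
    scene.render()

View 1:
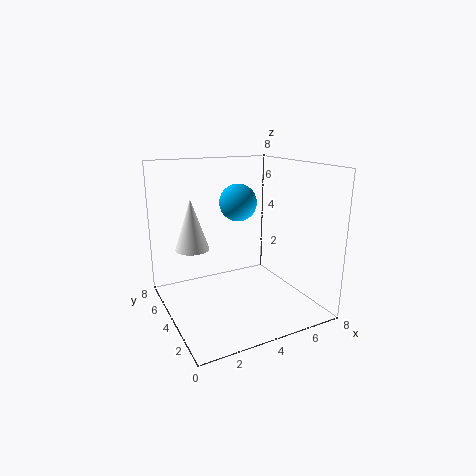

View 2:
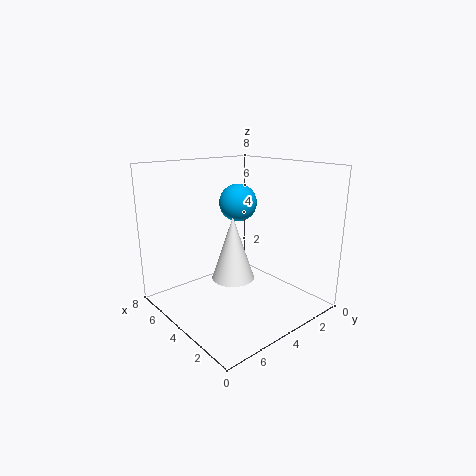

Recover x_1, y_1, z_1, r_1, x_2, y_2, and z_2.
x_1 = 2, y_1 = 6, z_1 = 3, r_1 = 1, x_2 = 4, y_2 = 4, z_2 = 6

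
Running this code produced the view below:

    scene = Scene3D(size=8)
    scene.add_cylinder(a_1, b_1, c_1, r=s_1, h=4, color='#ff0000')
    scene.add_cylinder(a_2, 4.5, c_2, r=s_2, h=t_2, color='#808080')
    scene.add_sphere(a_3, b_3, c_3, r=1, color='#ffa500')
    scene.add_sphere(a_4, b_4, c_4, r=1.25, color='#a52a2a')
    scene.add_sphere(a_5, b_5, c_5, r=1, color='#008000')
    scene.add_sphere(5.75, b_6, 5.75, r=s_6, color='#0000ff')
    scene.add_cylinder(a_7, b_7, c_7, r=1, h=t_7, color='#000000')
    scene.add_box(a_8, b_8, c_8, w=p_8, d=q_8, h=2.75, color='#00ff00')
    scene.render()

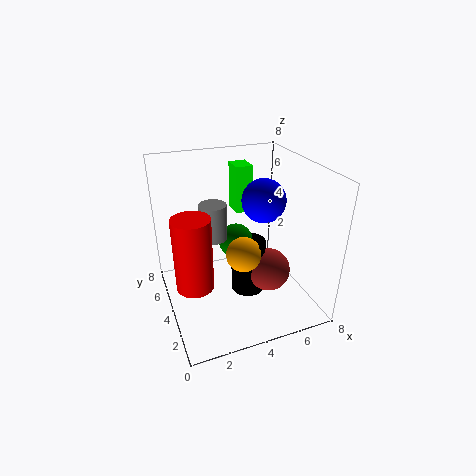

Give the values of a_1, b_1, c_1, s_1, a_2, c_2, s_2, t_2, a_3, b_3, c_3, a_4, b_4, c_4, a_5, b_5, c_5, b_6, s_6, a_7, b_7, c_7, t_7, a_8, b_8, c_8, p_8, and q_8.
a_1 = 1.25; b_1 = 3.25; c_1 = 2; s_1 = 1; a_2 = 2.75; c_2 = 4; s_2 = 0.75; t_2 = 2; a_3 = 4.25; b_3 = 3.75; c_3 = 3; a_4 = 5.75; b_4 = 3.5; c_4 = 1.75; a_5 = 4.25; b_5 = 5; c_5 = 3.25; b_6 = 4.5; s_6 = 1.25; a_7 = 4.75; b_7 = 4.25; c_7 = 0.25; t_7 = 3.25; a_8 = 4.5; b_8 = 5.5; c_8 = 4.75; p_8 = 1; q_8 = 1.25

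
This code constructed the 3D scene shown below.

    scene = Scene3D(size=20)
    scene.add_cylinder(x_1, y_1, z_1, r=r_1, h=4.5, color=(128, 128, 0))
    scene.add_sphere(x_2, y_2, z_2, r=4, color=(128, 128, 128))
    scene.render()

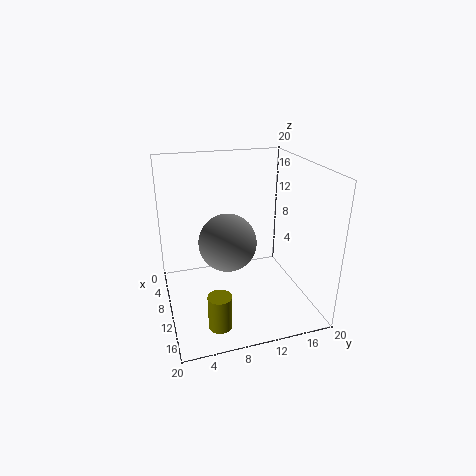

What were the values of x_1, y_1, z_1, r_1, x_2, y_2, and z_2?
x_1 = 17, y_1 = 5.5, z_1 = 1.5, r_1 = 1.5, x_2 = 10, y_2 = 8.5, z_2 = 9.5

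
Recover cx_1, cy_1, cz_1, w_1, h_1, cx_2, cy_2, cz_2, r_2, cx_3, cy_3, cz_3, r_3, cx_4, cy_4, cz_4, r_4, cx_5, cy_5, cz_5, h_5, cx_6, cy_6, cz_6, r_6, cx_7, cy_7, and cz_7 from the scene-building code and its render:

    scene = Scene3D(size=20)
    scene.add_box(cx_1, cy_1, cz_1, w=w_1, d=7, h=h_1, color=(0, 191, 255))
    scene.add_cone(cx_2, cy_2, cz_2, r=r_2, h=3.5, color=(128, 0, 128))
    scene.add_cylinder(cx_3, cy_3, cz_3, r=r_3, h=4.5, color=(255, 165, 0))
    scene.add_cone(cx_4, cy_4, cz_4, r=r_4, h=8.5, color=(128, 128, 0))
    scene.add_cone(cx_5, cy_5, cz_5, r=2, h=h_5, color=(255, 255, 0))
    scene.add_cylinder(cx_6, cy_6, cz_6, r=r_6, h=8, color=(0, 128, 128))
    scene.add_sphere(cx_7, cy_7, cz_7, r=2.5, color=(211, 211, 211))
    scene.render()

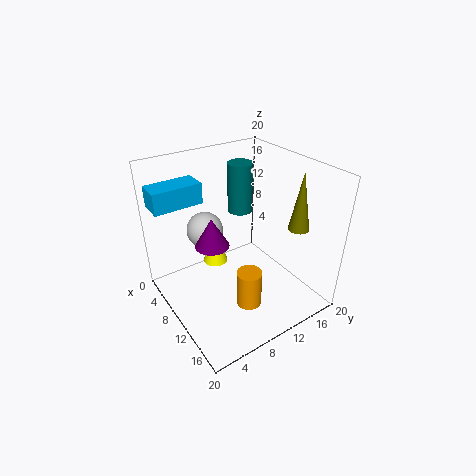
cx_1 = 1.5, cy_1 = 0.5, cz_1 = 14, w_1 = 3.5, h_1 = 3, cx_2 = 13.5, cy_2 = 4, cz_2 = 13, r_2 = 2, cx_3 = 17.5, cy_3 = 6.5, cz_3 = 6, r_3 = 1.5, cx_4 = 13.5, cy_4 = 18, cz_4 = 10.5, r_4 = 1.5, cx_5 = 2.5, cy_5 = 10.5, cz_5 = 1.5, h_5 = 6.5, cx_6 = 2.5, cy_6 = 15.5, cz_6 = 9.5, r_6 = 2, cx_7 = 7, cy_7 = 6.5, cz_7 = 11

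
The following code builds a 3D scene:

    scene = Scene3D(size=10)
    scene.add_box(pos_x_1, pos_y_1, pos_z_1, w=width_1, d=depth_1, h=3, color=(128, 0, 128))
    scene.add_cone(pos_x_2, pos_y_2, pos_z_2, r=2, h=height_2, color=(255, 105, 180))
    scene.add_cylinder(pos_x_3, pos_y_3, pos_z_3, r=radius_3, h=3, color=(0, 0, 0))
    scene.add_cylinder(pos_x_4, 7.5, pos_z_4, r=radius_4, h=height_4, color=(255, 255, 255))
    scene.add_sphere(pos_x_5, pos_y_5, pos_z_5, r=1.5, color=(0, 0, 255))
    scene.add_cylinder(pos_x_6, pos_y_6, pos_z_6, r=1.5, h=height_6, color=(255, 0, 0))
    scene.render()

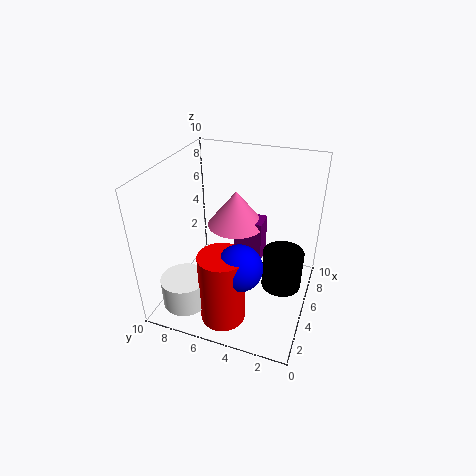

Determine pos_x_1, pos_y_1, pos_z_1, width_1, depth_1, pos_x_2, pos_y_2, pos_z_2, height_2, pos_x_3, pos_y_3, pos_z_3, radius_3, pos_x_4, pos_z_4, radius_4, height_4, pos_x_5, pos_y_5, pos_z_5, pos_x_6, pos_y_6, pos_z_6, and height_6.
pos_x_1 = 5.5, pos_y_1 = 3.5, pos_z_1 = 3, width_1 = 1.5, depth_1 = 2, pos_x_2 = 6, pos_y_2 = 5.5, pos_z_2 = 5.5, height_2 = 2.5, pos_x_3 = 6.5, pos_y_3 = 2, pos_z_3 = 0.5, radius_3 = 1.5, pos_x_4 = 1.5, pos_z_4 = 1.5, radius_4 = 1.5, height_4 = 2, pos_x_5 = 2.5, pos_y_5 = 4, pos_z_5 = 4.5, pos_x_6 = 2, pos_y_6 = 5, pos_z_6 = 0.5, height_6 = 5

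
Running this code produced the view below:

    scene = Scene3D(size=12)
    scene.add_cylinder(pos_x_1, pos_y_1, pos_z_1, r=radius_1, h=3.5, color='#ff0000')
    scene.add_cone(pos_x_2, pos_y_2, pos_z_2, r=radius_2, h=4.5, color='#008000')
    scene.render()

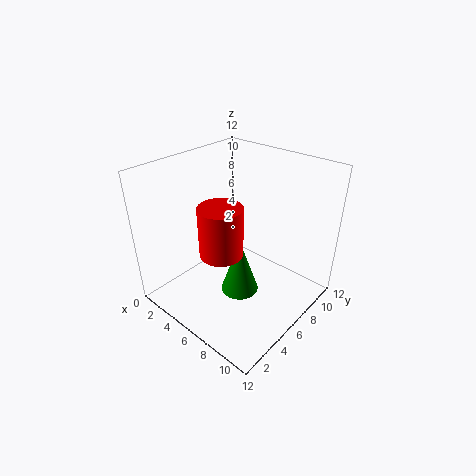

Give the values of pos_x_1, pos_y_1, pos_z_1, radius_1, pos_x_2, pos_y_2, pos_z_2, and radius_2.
pos_x_1 = 8; pos_y_1 = 2; pos_z_1 = 7.5; radius_1 = 1.5; pos_x_2 = 7.5; pos_y_2 = 4.5; pos_z_2 = 2.5; radius_2 = 1.5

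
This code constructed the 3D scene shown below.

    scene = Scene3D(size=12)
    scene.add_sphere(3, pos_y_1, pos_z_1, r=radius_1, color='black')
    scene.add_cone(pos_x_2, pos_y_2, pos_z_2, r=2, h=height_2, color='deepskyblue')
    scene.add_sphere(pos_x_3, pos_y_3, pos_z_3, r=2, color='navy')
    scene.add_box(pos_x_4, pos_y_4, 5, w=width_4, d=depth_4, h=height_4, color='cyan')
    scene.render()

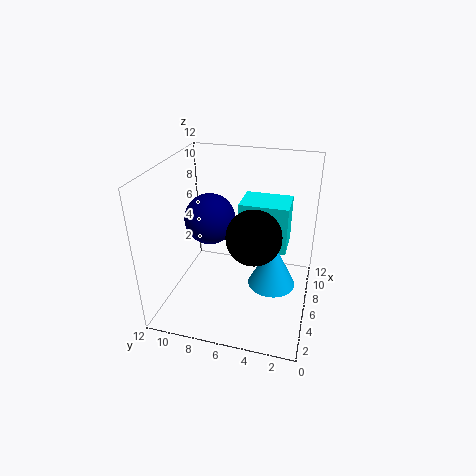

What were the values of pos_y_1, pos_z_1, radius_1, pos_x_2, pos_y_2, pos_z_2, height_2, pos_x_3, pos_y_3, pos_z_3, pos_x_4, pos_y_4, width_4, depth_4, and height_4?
pos_y_1 = 4
pos_z_1 = 8
radius_1 = 2
pos_x_2 = 6
pos_y_2 = 3
pos_z_2 = 2
height_2 = 4
pos_x_3 = 5
pos_y_3 = 8
pos_z_3 = 8
pos_x_4 = 6
pos_y_4 = 2
width_4 = 3
depth_4 = 4
height_4 = 4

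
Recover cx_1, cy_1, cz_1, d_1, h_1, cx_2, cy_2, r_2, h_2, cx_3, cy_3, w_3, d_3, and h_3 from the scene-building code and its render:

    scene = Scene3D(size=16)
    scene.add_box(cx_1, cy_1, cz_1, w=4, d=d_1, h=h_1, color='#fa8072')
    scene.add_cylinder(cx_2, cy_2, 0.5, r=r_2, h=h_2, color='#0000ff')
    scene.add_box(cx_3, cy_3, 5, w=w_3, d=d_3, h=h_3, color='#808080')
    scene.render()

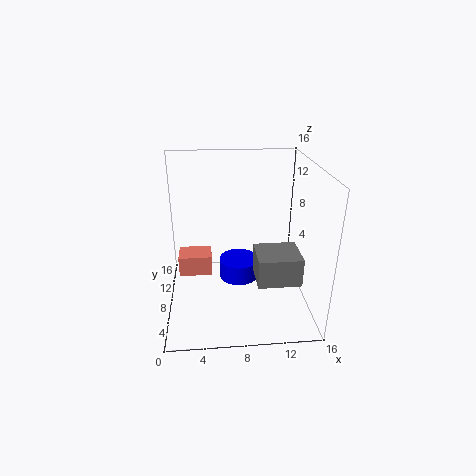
cx_1 = 1, cy_1 = 10, cz_1 = 2, d_1 = 3, h_1 = 2.5, cx_2 = 8.5, cy_2 = 12, r_2 = 2.5, h_2 = 2.5, cx_3 = 9.5, cy_3 = 2.5, w_3 = 4.5, d_3 = 4, h_3 = 3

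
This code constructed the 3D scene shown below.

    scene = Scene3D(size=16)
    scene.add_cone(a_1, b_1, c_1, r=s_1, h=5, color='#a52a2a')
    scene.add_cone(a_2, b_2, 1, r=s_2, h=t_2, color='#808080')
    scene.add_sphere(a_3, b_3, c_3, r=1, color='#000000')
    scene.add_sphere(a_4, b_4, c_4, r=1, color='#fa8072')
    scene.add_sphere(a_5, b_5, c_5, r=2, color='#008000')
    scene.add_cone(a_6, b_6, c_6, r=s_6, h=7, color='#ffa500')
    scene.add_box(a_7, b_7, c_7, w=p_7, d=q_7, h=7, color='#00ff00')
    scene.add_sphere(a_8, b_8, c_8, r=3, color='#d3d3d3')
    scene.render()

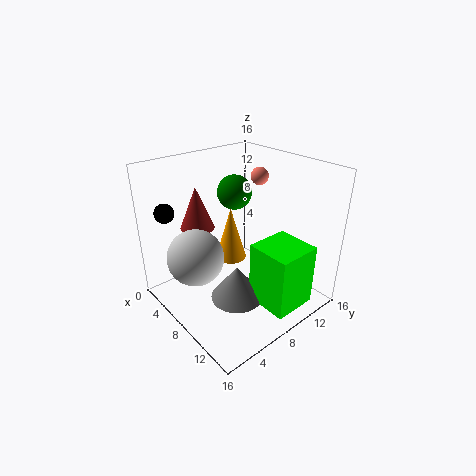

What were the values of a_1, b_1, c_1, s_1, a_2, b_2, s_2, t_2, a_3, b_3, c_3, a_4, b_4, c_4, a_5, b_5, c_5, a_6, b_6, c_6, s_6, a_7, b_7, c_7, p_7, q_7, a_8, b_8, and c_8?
a_1 = 3; b_1 = 6; c_1 = 8; s_1 = 2; a_2 = 9; b_2 = 7; s_2 = 3; t_2 = 4; a_3 = 5; b_3 = 1; c_3 = 12; a_4 = 7; b_4 = 12; c_4 = 14; a_5 = 5; b_5 = 10; c_5 = 12; a_6 = 3; b_6 = 11; c_6 = 2; s_6 = 2; a_7 = 10; b_7 = 8; c_7 = 1; p_7 = 5; q_7 = 5; a_8 = 7; b_8 = 3; c_8 = 7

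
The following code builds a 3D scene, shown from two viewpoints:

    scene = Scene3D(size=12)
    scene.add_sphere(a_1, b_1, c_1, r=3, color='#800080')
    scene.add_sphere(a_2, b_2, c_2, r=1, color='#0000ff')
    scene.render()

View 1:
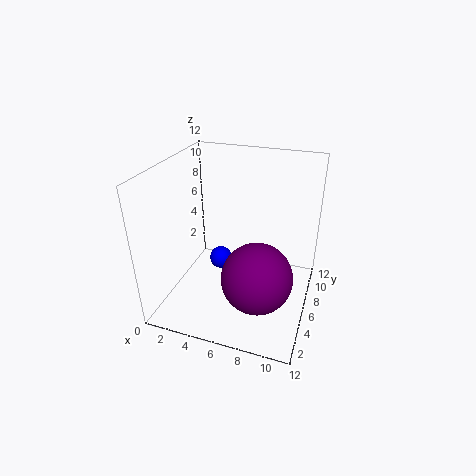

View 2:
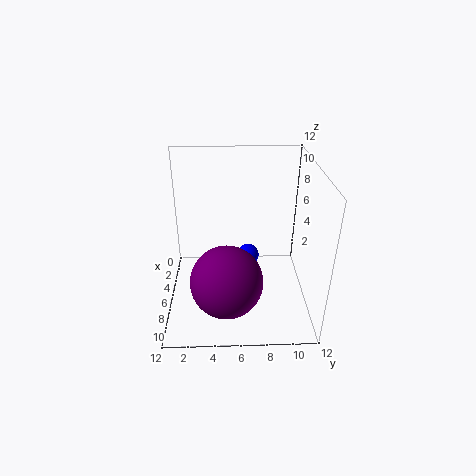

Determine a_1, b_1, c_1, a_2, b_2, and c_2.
a_1 = 8; b_1 = 5; c_1 = 3; a_2 = 4; b_2 = 7; c_2 = 3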